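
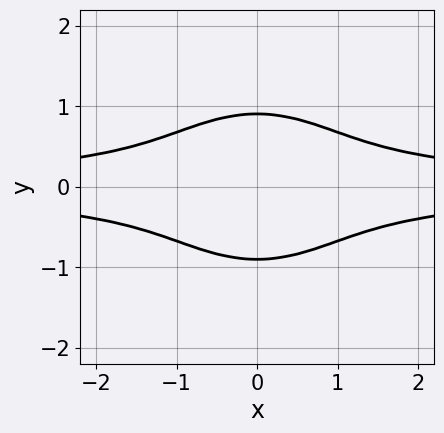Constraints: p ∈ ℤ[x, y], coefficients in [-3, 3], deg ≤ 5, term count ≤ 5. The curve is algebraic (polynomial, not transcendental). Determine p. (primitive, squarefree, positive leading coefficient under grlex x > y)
The degree is 4 — a generic line meets the curve in up to 4 points.
Symmetries: the y ↦ −y reflection is a symmetry, so y appears only in even powers; it's symmetric under x → −x, forcing even powers of x.
From the axis intercepts and sections: no x-intercept at any integer in the box.
Fitting integer coefficients to these (and the overall shape) gives p.

3*x^2*y^2 + 3*y^4 - 2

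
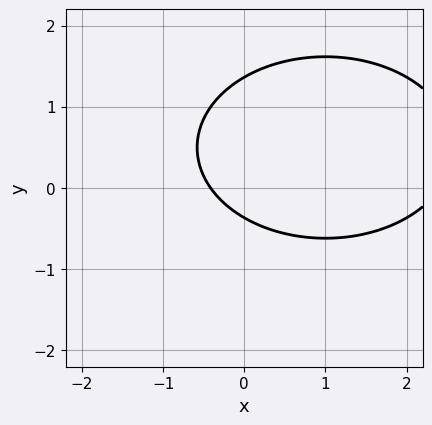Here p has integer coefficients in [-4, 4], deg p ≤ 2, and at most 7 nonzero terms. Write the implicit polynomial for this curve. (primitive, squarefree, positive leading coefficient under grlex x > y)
x^2 + 2*y^2 - 2*x - 2*y - 1

(a) Degree: a generic line meets the curve in up to 2 points, so deg p = 2.
(b) Putting this together gives p.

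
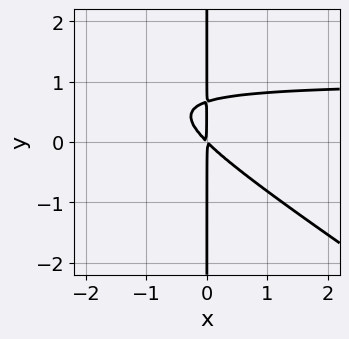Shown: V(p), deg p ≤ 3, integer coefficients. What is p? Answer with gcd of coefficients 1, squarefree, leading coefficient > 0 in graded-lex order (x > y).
2*x^2*y + 3*x*y^2 - 2*x^2 - 2*x*y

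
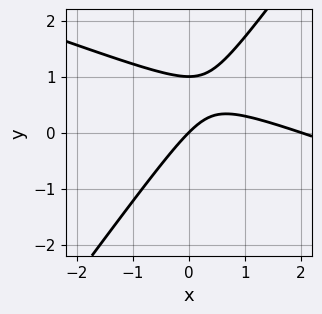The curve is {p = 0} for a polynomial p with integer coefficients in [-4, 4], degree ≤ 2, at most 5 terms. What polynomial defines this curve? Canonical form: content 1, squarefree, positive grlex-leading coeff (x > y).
First, deg p = 2.
Next, from the visible intercepts: among the integer gridlines, it crosses the x-axis at x ∈ {0, 2}; the y-axis gridline crossings are at y ∈ {0, 1}.
Finally, these observations pin down the coefficients.

x^2 + 2*x*y - 2*y^2 - 2*x + 2*y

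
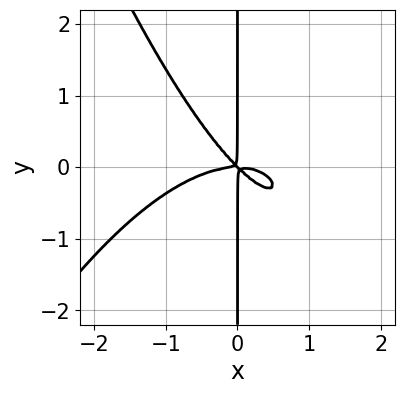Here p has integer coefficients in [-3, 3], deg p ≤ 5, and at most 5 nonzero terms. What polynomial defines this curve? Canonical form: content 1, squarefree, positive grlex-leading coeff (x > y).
(a) deg p = 4. A generic line meets the curve in up to 4 points.
(b) Observable constraints: the visible y-axis segment lies entirely on the curve.
(c) These observations pin down the coefficients.

x^4 + 2*x^2*y + 2*x*y^2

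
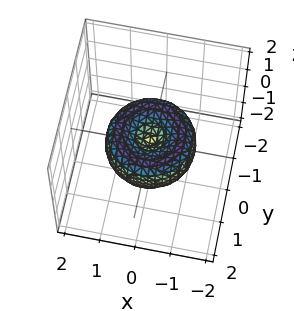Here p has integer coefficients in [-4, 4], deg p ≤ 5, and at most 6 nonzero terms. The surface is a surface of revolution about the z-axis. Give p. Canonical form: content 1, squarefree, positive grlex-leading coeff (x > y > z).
2*x^4 + 4*x^2*y^2 + 2*y^4 - 3*x^2 - 3*y^2 + 3*z^2

1. deg p = 4. No degree-3 surface has this shape.
2. By symmetry, the surface is invariant under rotation about z: p = q(x² + y², z).
3. Observable constraints: a circular section at z = 0 has radius between 1 and 2; one y-axis crossing is at y = 0; one z-axis crossing is at z = 0.
4. Solving for integer coefficients yields p as stated.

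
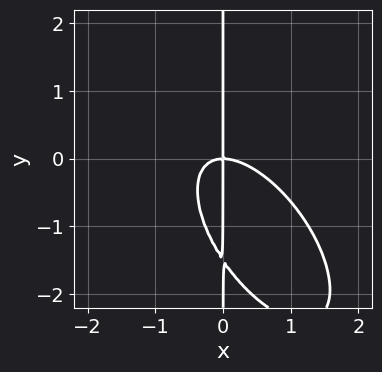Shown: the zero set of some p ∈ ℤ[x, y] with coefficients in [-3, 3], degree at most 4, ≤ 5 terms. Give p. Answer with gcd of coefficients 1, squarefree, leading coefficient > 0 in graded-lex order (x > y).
First, the degree is 3 — a generic line meets the curve in up to 3 points.
Then, from the visible intercepts: every point of the y-axis in the box is on the curve; one x-axis crossing is at x = 0.
Finally, fitting integer coefficients to these (and the overall shape) gives p.

3*x^3 + 3*x^2*y + 2*x*y^2 + 3*x*y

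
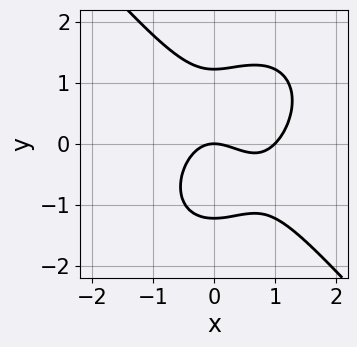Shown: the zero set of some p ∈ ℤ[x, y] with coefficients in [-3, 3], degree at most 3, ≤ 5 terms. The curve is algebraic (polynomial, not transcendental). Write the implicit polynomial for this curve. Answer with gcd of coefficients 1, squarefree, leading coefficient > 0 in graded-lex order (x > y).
3*x^3 + 2*y^3 - 3*x^2 - 3*y

1. Degree: a generic line meets the curve in up to 3 points, so deg p = 3.
2. Checking where it meets the axes: among the integer gridlines, it crosses the x-axis at x ∈ {0, 1}; it meets the y-axis at y = 0 (among the integer gridlines).
3. Matching integer coefficients to the picture gives p.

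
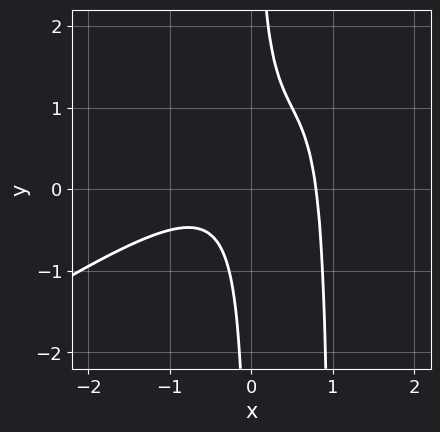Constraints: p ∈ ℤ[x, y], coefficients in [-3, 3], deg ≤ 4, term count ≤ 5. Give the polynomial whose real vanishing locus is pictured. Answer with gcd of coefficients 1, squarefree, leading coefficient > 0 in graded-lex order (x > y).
2*x^3 - 3*x^2*y + 3*x*y - 1

First, the degree is 3 — a generic line meets the curve in up to 3 points.
Next, from the axis intercepts and sections: it misses every integer gridline on the y-axis.
Finally, fitting integer coefficients to these (and the overall shape) gives p.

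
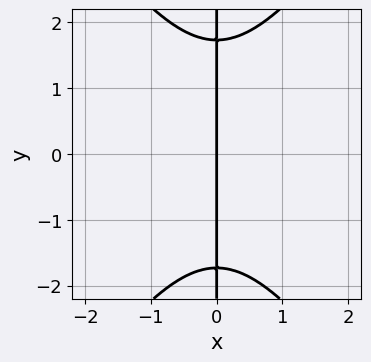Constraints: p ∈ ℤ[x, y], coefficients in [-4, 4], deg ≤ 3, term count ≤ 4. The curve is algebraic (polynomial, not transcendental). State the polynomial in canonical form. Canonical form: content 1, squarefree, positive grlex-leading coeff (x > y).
deg p = 3. The shape is more complex than any degree-2 curve.
Symmetries: mirror symmetry y ↦ −y ⇒ only even powers of y.
From the axis intercepts and sections: it crosses the x-axis at the gridline x = 0; the visible y-axis segment lies entirely on the curve.
Solving for integer coefficients yields p as stated.

2*x^3 - x*y^2 + 3*x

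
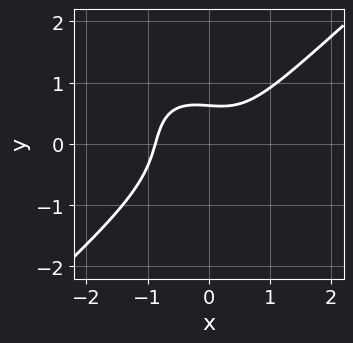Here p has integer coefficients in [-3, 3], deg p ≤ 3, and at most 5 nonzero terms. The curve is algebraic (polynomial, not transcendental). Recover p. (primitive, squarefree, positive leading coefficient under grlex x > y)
First, the degree is 3 — the shape is more complex than any degree-2 curve.
Finally, putting this together gives p.

3*x^3 - x*y^2 - 3*y^3 - 2*y + 2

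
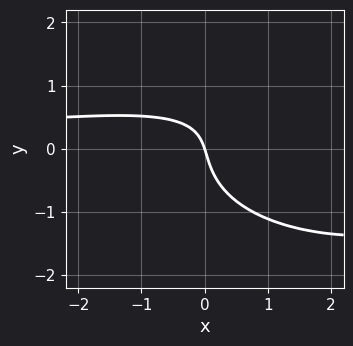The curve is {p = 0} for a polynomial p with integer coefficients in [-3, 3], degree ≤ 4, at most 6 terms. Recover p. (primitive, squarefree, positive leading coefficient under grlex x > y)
x^2*y + 3*y^3 - 3*x*y + 3*x + y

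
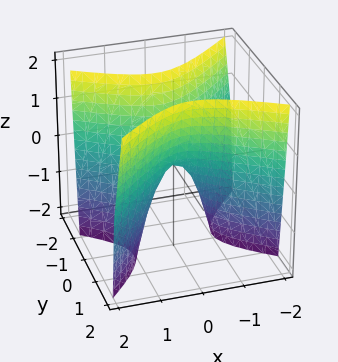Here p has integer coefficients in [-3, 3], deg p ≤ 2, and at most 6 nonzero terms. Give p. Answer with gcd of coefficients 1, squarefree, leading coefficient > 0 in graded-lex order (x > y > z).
2*x^2 + x*y - 3*y^2 + z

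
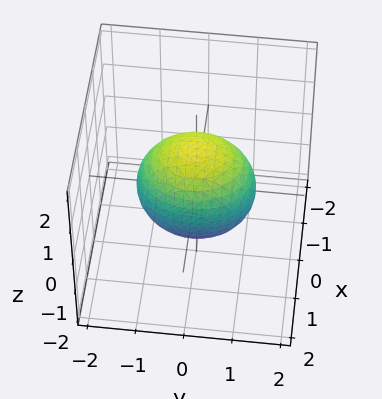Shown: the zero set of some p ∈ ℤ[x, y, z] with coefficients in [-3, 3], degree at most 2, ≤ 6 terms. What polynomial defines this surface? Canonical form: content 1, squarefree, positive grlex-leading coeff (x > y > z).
3*x^2 + 2*y^2 + 2*z^2 - 3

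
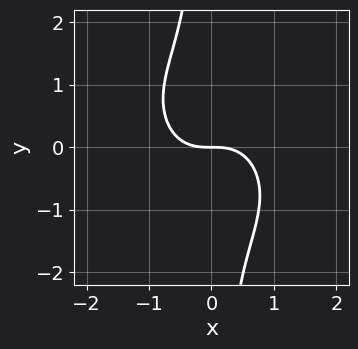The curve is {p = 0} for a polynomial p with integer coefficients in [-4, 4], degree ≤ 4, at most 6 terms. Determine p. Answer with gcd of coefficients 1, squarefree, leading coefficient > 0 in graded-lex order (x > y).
deg p = 3.
Reading off the gridlines: one y-axis crossing is at y = 0; one x-axis crossing is at x = 0.
Together with the visible shape, these determine p as stated.

3*x^3 + x^2*y + 3*x*y^2 + 3*y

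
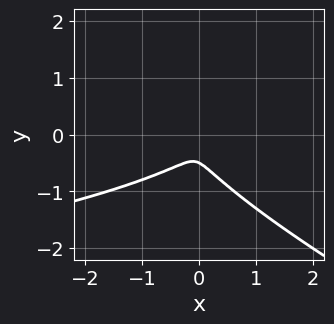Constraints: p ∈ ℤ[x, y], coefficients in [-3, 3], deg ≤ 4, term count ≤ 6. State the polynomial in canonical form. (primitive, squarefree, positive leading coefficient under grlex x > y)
1. The degree is 3 — no degree-2 curve has this shape.
2. The integer polynomial consistent with all of this is the stated p.

x*y^2 + 2*y^3 + x^2 + y^2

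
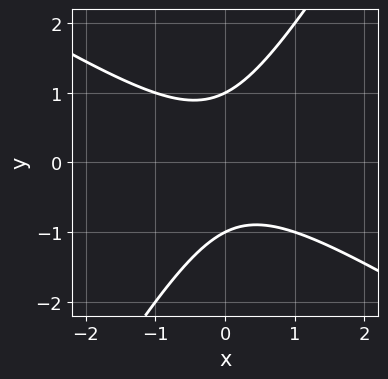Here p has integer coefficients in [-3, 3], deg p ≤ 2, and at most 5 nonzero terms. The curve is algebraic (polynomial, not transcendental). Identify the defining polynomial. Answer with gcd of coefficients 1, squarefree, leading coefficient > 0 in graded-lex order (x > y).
First, degree: no degree-1 curve has this shape, so deg p = 2.
Next, observable constraints: among the integer gridlines, it crosses the y-axis at y ∈ {-1, 1}; no x-intercept at any integer in the box.
Finally, solving for integer coefficients yields p as stated.

x^2 + x*y - y^2 + 1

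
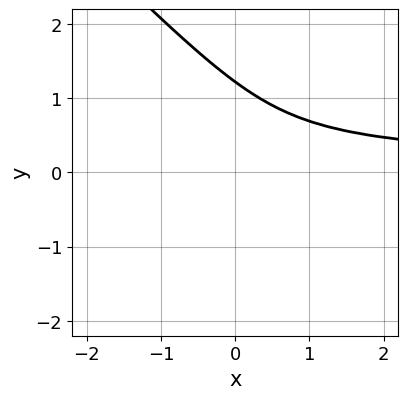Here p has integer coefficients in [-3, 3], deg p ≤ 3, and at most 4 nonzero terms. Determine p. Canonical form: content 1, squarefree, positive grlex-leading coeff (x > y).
Degree: the shape is more complex than any degree-2 curve, so deg p = 3.
Checking where it meets the axes: it misses every integer gridline on the x-axis.
Together with the visible shape, these determine p as stated.

3*x*y^2 + 3*y^3 - 3*y^2 - 1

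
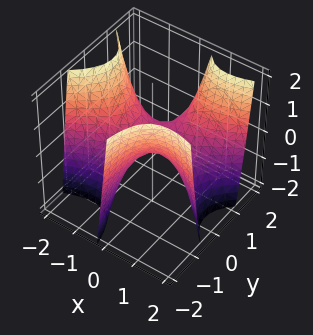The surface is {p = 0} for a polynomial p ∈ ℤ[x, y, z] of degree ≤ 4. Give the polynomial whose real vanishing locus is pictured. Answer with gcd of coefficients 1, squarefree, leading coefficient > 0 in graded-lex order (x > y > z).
1. Degree: a generic line meets the surface in up to 3 points, so deg p = 3.
2. Observable constraints: every point of the y-axis in the box is on the surface; it crosses the z-axis at the gridline z = 0; it meets the x-axis at x = 0 (among the integer gridlines).
3. Fitting integer coefficients to these (and the overall shape) gives p.

x^3 - 3*x*y^2 + 2*x*y + 2*z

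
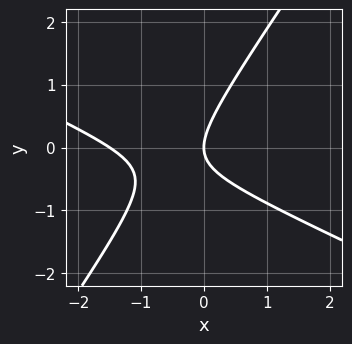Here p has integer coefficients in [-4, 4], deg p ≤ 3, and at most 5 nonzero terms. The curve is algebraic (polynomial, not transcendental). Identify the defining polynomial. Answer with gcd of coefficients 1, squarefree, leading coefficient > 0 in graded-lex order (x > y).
First, deg p = 2.
Then, from the axis intercepts and sections: one x-axis crossing is at x = 0; one y-axis crossing is at y = 0.
Finally, matching integer coefficients to the picture gives p.

2*x^2 + 3*x*y - 3*y^2 + 3*x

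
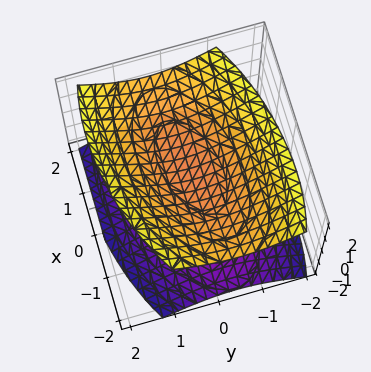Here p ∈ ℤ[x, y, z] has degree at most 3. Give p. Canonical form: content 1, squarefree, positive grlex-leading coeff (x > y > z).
The picture has 2 separate pieces. They look like related sheets of one shape, so recover p as a whole.
Degree: no degree-1 surface has this shape, so deg p = 2.
Checking where it meets the axes: no y-intercept at any integer in the box; the surface avoids every integer x-axis point in the box.
Together with the visible shape, these determine p as stated.

x^2 - x*y + 3*y^2 - 3*z^2 + 2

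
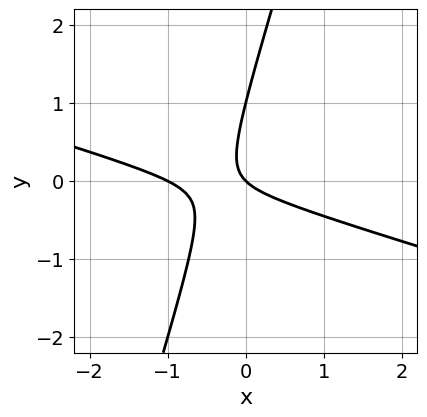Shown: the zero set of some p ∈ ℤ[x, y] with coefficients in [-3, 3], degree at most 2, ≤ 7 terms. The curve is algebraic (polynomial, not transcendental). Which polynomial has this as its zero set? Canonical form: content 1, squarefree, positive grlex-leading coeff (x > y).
x^2 + 3*x*y - y^2 + x + y

1. The degree is 2 — a generic line meets the curve in up to 2 points.
2. Checking where it meets the axes: among the integer gridlines, it crosses the x-axis at x ∈ {-1, 0}; among the integer gridlines, it crosses the y-axis at y ∈ {0, 1}.
3. Together with the visible shape, these determine p as stated.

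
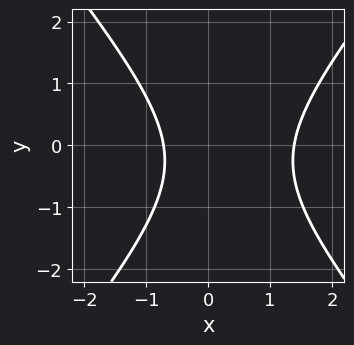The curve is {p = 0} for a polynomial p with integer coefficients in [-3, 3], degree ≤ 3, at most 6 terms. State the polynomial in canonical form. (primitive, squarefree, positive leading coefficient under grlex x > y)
3*x^2 - 2*y^2 - 2*x - y - 3

deg p = 2.
Reading off the gridlines: the curve avoids every integer y-axis point in the box.
Fitting integer coefficients to these (and the overall shape) gives p.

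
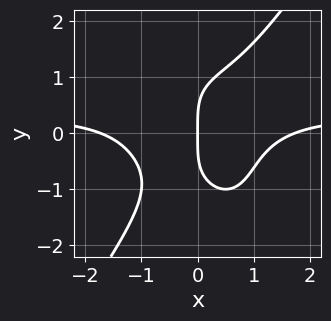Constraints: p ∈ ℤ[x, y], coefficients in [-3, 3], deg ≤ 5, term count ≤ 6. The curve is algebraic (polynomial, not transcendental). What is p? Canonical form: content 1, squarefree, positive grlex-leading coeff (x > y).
(a) deg p = 4.
(b) Observable constraints: it crosses the y-axis at the gridline y = 0; it meets the x-axis at x = 0 (among the integer gridlines).
(c) Fitting integer coefficients to these (and the overall shape) gives p.

3*x^3*y - y^4 - x^3 + 3*x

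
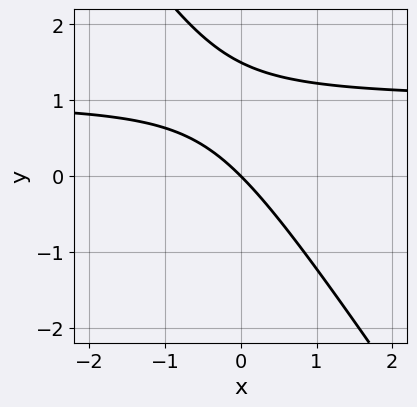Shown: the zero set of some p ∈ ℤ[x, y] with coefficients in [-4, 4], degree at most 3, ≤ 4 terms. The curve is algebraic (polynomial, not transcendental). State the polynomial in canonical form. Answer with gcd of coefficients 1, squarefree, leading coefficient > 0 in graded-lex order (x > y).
3*x*y + 2*y^2 - 3*x - 3*y

1. The degree is 2 — the shape is more complex than any degree-1 curve.
2. From the visible intercepts: one y-axis crossing is at y = 0; one x-axis crossing is at x = 0.
3. The integer polynomial consistent with all of this is the stated p.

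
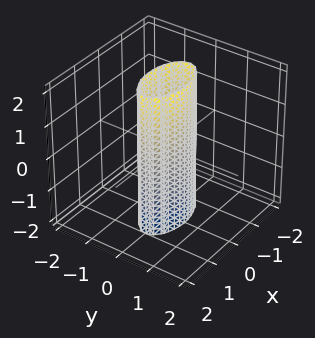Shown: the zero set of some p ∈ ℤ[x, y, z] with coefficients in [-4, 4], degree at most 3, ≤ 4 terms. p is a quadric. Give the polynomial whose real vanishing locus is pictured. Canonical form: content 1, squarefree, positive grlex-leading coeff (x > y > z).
1. deg p = 2.
2. Symmetries: the y ↦ −y reflection is a symmetry, so y appears only in even powers; the x ↦ −x reflection is a symmetry, so x appears only in even powers; it's symmetric under z → −z, forcing even powers of z.
3. From the visible intercepts: it misses every integer gridline on the z-axis; among the integer gridlines, it crosses the x-axis at x ∈ {-1, 1}.
4. Putting this together gives p.

x^2 + 3*y^2 - 1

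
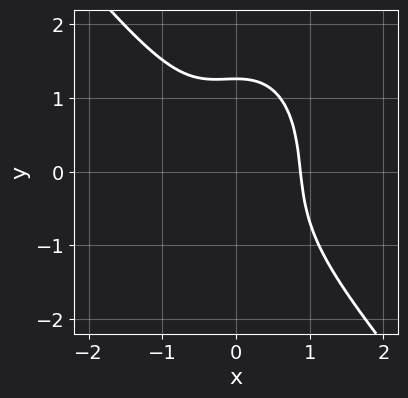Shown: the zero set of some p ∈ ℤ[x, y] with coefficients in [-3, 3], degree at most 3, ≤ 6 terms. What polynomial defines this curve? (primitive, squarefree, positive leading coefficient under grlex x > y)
3*x^3 + x^2*y + y^3 - 2

The degree is 3 — the shape is more complex than any degree-2 curve.
Solving for integer coefficients yields p as stated.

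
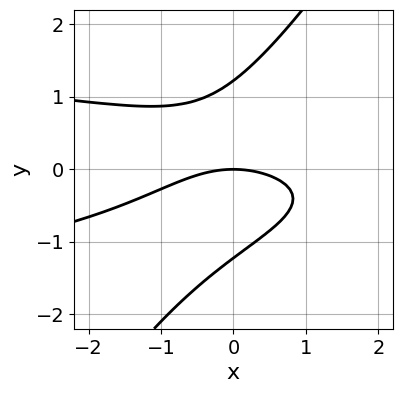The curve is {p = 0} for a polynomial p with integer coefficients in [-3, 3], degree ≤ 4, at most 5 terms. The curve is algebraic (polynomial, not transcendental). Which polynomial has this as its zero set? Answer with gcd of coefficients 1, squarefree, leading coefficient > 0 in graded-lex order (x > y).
deg p = 3. The shape is more complex than any degree-2 curve.
From the visible intercepts: it meets the y-axis at y = 0 (among the integer gridlines); one x-axis crossing is at x = 0.
Fitting integer coefficients to these (and the overall shape) gives p.

3*x*y^2 - 2*y^3 + x^2 + 3*y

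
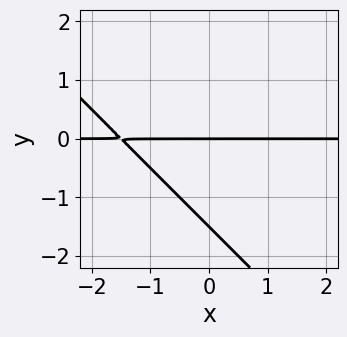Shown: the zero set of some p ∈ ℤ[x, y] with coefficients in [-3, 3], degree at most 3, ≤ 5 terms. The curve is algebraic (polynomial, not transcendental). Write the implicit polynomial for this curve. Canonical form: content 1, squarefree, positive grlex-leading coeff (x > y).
The degree is 2 — no degree-1 curve has this shape.
From the axis intercepts and sections: every point of the x-axis in the box is on the curve; it meets the y-axis at y = 0 (among the integer gridlines).
The integer polynomial consistent with all of this is the stated p.

2*x*y + 2*y^2 + 3*y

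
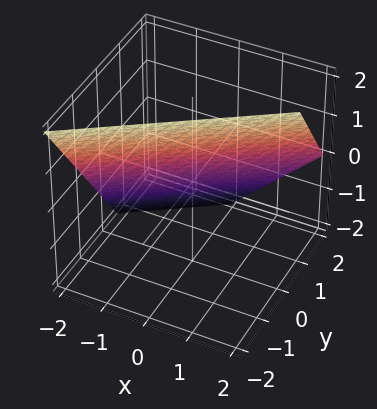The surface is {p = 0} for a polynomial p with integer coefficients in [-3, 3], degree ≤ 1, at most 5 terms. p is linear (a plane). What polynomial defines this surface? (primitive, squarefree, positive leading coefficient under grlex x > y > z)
Degree: every cross-section is a straight line — this is a plane, so deg p = 1.
Observable constraints: one z-axis crossing is at z = 1; it meets the x-axis at x = -1 (among the integer gridlines).
Solving for integer coefficients yields p as stated.

2*x - 3*y - 2*z + 2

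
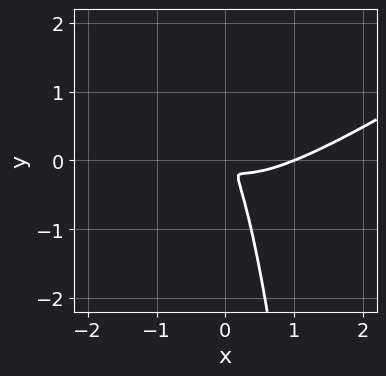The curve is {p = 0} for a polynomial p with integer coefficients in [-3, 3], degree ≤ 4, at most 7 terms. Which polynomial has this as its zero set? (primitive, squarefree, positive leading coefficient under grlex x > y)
2*x^3 - 3*x^2*y - 2*x^2 - 2*x*y - y^2

(a) Degree: the shape is more complex than any degree-2 curve, so deg p = 3.
(b) Against the integer gridlines: one x-axis crossing is at x = 1.
(c) Assembling these constraints gives the stated polynomial.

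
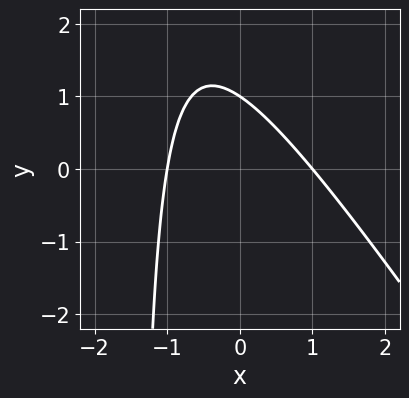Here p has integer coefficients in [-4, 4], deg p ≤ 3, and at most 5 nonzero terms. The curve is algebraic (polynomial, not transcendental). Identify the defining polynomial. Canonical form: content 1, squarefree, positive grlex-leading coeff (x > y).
3*x^2 + 2*x*y + 3*y - 3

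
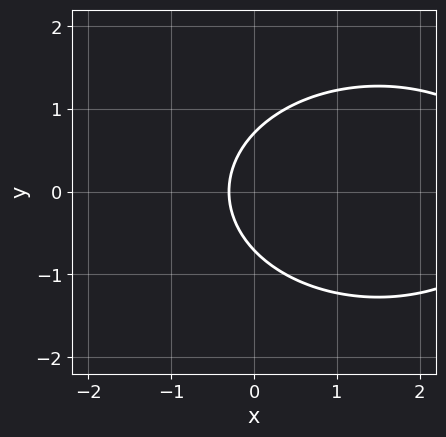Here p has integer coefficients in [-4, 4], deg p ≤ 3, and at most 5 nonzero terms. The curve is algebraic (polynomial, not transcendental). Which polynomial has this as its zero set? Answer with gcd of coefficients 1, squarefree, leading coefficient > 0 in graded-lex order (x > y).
x^2 + 2*y^2 - 3*x - 1

deg p = 2. A generic line meets the curve in up to 2 points.
Symmetries: the y ↦ −y reflection is a symmetry, so y appears only in even powers.
Solving for integer coefficients yields p as stated.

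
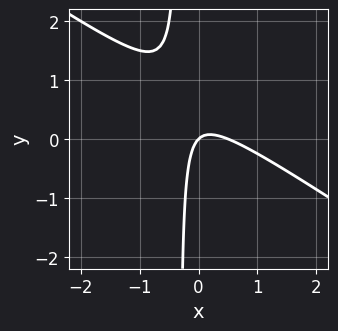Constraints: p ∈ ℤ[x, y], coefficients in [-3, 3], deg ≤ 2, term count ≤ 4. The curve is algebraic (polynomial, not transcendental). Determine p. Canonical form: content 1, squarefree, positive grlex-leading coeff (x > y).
2*x^2 + 3*x*y - x + y

Degree: the shape is more complex than any degree-1 curve, so deg p = 2.
From the visible intercepts: it crosses the x-axis at the gridline x = 0; it crosses the y-axis at the gridline y = 0.
Assembling these constraints gives the stated polynomial.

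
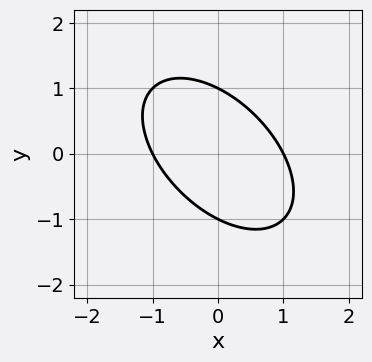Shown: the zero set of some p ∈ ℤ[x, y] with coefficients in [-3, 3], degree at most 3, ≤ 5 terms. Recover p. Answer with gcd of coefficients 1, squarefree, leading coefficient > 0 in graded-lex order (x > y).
x^2 + x*y + y^2 - 1

(a) deg p = 2. A generic line meets the curve in up to 2 points.
(b) From the visible intercepts: the x-axis gridline crossings are at x ∈ {-1, 1}; the y-axis gridline crossings are at y ∈ {-1, 1}.
(c) Matching integer coefficients to the picture gives p.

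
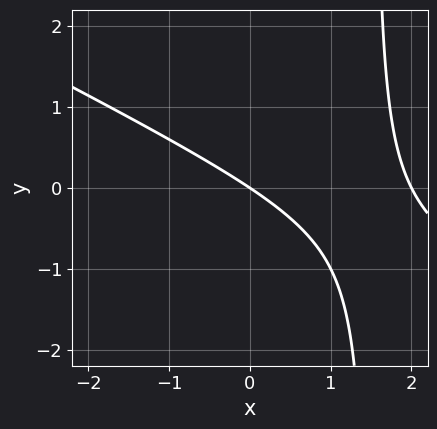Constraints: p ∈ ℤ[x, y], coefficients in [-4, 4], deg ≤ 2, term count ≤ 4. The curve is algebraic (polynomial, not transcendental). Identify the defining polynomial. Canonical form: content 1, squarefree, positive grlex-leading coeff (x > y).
(a) Degree: a generic line meets the curve in up to 2 points, so deg p = 2.
(b) From the axis intercepts and sections: the x-axis gridline crossings are at x ∈ {0, 2}; it meets the y-axis at y = 0 (among the integer gridlines).
(c) Matching integer coefficients to the picture gives p.

x^2 + 2*x*y - 2*x - 3*y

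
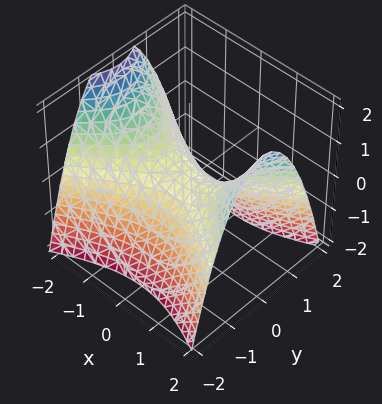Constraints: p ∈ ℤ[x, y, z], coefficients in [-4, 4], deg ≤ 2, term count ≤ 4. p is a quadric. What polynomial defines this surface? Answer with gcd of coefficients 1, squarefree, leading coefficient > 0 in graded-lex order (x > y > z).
(a) deg p = 2. A hyperbolic paraboloid; a quadric.
(b) Symmetries: it's symmetric under x → −x, forcing even powers of x; mirror symmetry y ↦ −y ⇒ only even powers of y.
(c) Checking where it meets the axes: it crosses the z-axis at the gridline z = 0; one y-axis crossing is at y = 0; it meets the x-axis at x = 0 (among the integer gridlines).
(d) Together with the visible shape, these determine p as stated.

x^2 - 2*y^2 - 2*z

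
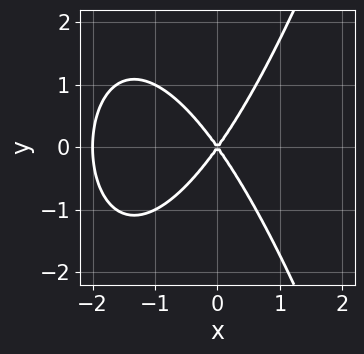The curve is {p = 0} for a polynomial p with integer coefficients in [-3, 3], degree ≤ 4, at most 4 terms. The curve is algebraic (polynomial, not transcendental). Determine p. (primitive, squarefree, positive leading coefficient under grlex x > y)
x^3 + 2*x^2 - y^2

(a) deg p = 3.
(b) Symmetries: mirror symmetry y ↦ −y ⇒ only even powers of y.
(c) From the axis intercepts and sections: the x-axis gridline crossings are at x ∈ {-2, 0}; it crosses the y-axis at the gridline y = 0.
(d) These observations pin down the coefficients.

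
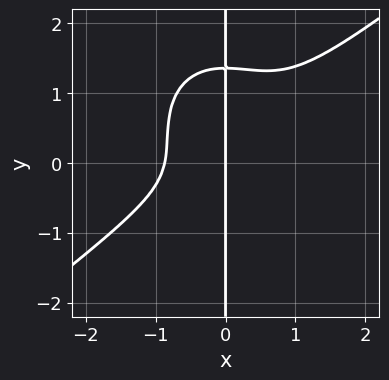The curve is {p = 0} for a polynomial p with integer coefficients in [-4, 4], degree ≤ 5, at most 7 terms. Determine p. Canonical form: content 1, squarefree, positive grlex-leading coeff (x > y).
The degree is 4 — the shape is more complex than any degree-3 curve.
Observable constraints: it meets the x-axis at x = 0 (among the integer gridlines); every point of the y-axis in the box is on the curve.
Fitting integer coefficients to these (and the overall shape) gives p.

3*x^4 - 2*x^3*y - 3*x*y^3 + 3*x*y^2 + 2*x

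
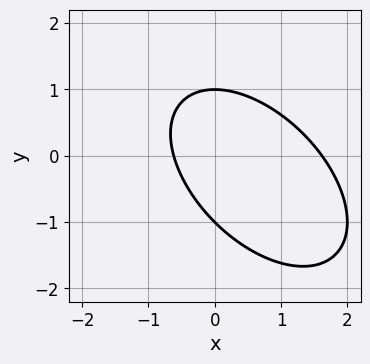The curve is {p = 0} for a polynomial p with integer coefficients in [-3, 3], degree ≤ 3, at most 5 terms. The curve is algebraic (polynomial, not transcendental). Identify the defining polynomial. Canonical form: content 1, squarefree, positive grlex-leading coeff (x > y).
Degree: a generic line meets the curve in up to 2 points, so deg p = 2.
From the axis intercepts and sections: the y-axis gridline crossings are at y ∈ {-1, 1}.
The integer polynomial consistent with all of this is the stated p.

x^2 + x*y + y^2 - x - 1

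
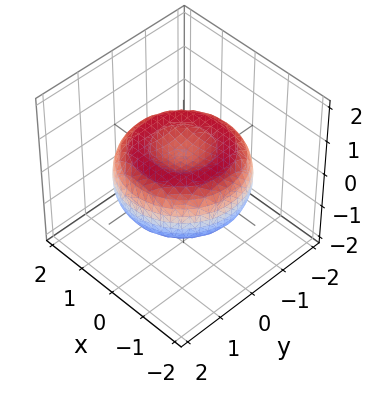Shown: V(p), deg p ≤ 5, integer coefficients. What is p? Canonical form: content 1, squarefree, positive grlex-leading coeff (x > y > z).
x^4 + 2*x^2*y^2 + y^4 - 2*x^2 - 2*y^2 + 3*z^2 - 1

First, deg p = 4. No degree-3 surface has this shape.
Then, symmetries: rotational symmetry about the z-axis ⇒ p depends on x, y only through x² + y².
Then, from the axis intercepts and sections: a circular section at z = 0 has radius between 1 and 2.
Finally, assembling these constraints gives the stated polynomial.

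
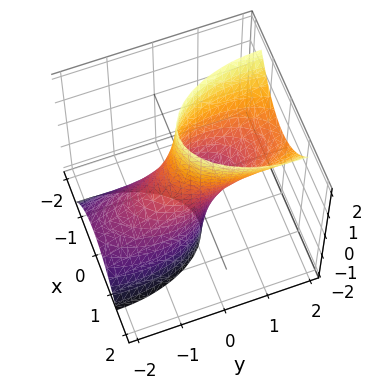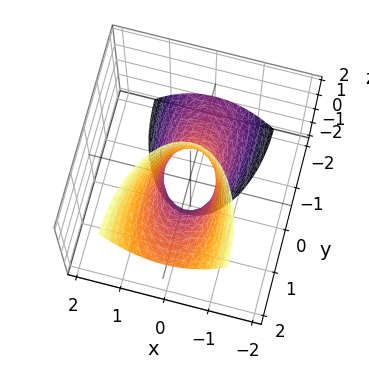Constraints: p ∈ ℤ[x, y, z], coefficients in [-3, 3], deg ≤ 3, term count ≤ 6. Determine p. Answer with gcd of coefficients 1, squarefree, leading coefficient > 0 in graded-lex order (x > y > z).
3*x^2 + y^2 - 2*y*z - 1

The degree is 2 — no degree-1 surface has this shape.
Against the integer gridlines: among the integer gridlines, it crosses the y-axis at y ∈ {-1, 1}; the surface avoids every integer z-axis point in the box.
Matching integer coefficients to the picture gives p.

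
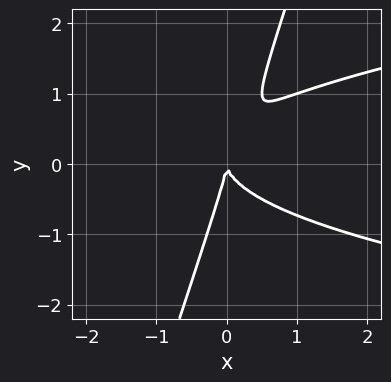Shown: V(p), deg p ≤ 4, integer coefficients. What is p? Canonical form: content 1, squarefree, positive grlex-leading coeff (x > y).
3*x*y^2 - y^3 - 2*x^2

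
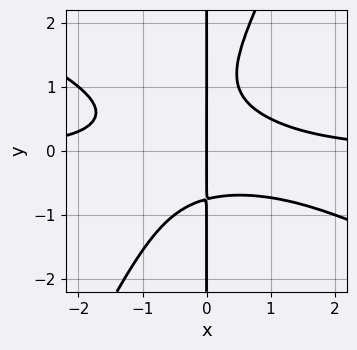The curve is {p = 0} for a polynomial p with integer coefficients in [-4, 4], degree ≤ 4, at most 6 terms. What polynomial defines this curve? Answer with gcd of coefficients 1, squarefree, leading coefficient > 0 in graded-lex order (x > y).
1. Degree: the shape is more complex than any degree-3 curve, so deg p = 4.
2. From the axis intercepts and sections: the visible y-axis segment lies entirely on the curve; it meets the x-axis at x = 0 (among the integer gridlines).
3. These observations pin down the coefficients.

2*x^3*y + 3*x^2*y^2 - 2*x*y^3 + 2*x*y^2 - 2*x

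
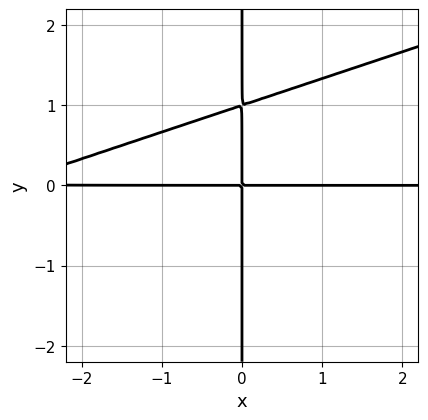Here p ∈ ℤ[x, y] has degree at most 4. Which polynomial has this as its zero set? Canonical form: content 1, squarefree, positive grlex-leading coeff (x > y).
(a) deg p = 3. The shape is more complex than any degree-2 curve.
(b) Observable constraints: every point of the x-axis in the box is on the curve; the visible y-axis segment lies entirely on the curve.
(c) Fitting integer coefficients to these (and the overall shape) gives p.

x^2*y - 3*x*y^2 + 3*x*y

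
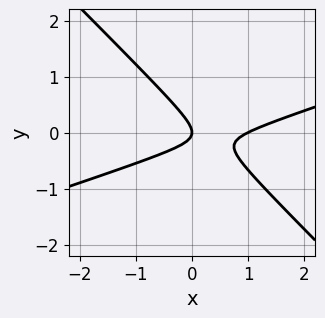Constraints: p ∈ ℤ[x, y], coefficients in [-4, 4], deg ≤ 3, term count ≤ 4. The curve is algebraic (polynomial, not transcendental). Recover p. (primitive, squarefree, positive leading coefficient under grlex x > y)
(a) Degree: the shape is more complex than any degree-1 curve, so deg p = 2.
(b) From the axis intercepts and sections: the x-axis gridline crossings are at x ∈ {0, 1}; it meets the y-axis at y = 0 (among the integer gridlines).
(c) Putting this together gives p.

x^2 - 2*x*y - 3*y^2 - x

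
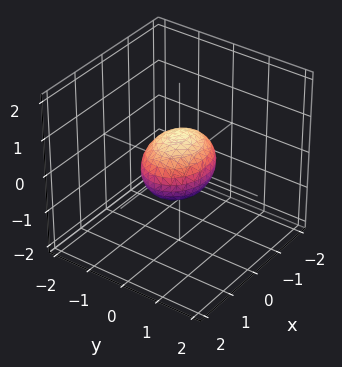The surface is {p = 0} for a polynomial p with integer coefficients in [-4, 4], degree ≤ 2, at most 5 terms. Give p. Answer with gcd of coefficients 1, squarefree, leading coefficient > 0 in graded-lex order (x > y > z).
2*x^2 + 3*y^2 + 3*z^2 - 2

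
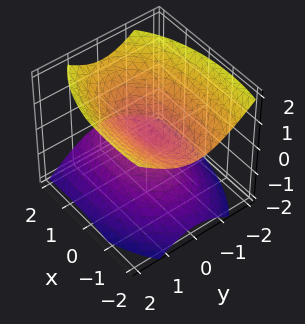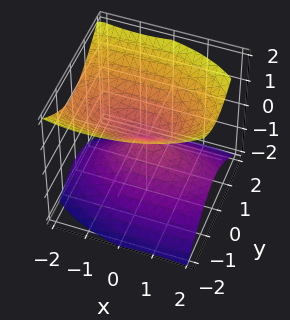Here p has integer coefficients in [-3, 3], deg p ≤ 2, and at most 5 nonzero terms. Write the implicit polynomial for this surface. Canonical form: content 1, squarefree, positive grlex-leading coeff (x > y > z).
1. I count 2 distinct pieces.
2. deg p = 2.
3. From the axis intercepts and sections: one y-axis crossing is at y = 0; it crosses the z-axis at the gridline z = 0.
4. Together with the visible shape, these determine p as stated.

x^2 + x*z + 3*y^2 - 3*z^2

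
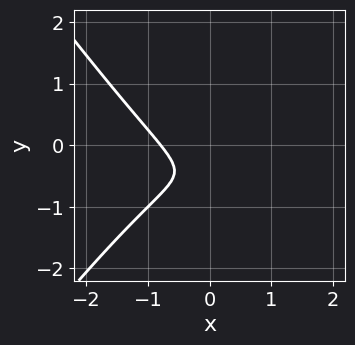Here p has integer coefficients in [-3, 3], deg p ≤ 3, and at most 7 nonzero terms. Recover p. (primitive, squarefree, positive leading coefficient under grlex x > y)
2*x^3 - x*y^2 + 3*y^2 + 3*y + 1

1. Degree: a generic line meets the curve in up to 3 points, so deg p = 3.
2. Observable constraints: no y-intercept at any integer in the box.
3. These observations pin down the coefficients.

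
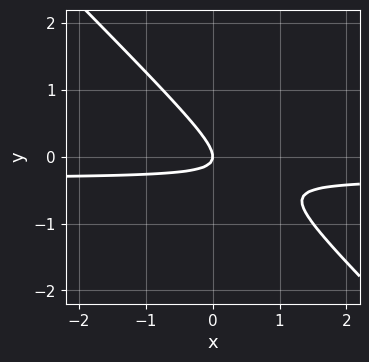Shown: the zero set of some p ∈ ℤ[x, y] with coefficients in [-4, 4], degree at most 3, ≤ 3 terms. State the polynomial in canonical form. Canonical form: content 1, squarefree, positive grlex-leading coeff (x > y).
3*x*y + 3*y^2 + x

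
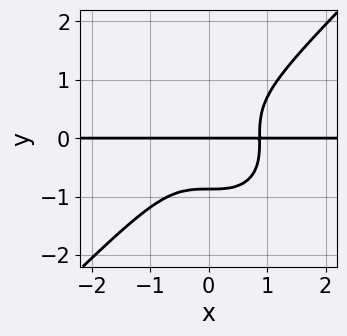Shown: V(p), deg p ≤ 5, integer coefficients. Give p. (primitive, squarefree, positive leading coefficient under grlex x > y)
Degree: a generic line meets the curve in up to 4 points, so deg p = 4.
Against the integer gridlines: every point of the x-axis in the box is on the curve; it meets the y-axis at y = 0 (among the integer gridlines).
Assembling these constraints gives the stated polynomial.

3*x^3*y - 3*y^4 - 2*y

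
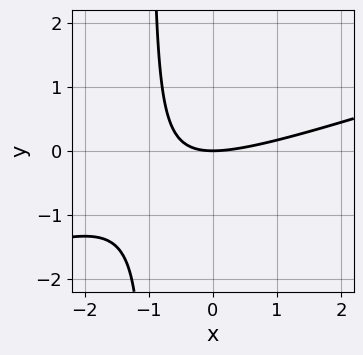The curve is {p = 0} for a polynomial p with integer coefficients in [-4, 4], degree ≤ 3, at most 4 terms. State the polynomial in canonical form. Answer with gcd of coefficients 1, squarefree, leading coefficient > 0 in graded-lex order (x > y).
(a) deg p = 2. The shape is more complex than any degree-1 curve.
(b) From the axis intercepts and sections: it meets the y-axis at y = 0 (among the integer gridlines); it meets the x-axis at x = 0 (among the integer gridlines).
(c) Solving for integer coefficients yields p as stated.

x^2 - 3*x*y - 3*y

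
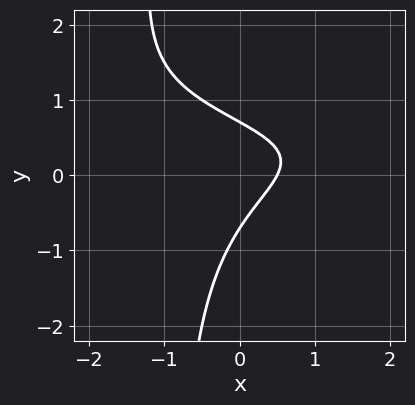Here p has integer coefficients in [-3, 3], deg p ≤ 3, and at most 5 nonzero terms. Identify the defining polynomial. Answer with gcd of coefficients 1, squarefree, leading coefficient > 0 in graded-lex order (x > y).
2*x*y^2 - 2*x*y + 2*y^2 + 2*x - 1

1. deg p = 3.
2. Matching integer coefficients to the picture gives p.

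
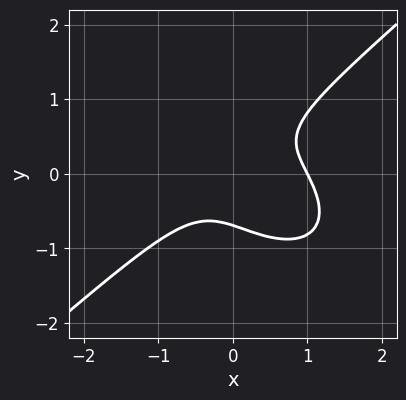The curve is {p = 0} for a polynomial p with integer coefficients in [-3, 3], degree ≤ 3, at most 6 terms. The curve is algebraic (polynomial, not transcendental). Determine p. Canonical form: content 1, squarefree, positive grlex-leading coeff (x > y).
2*x^3 - 3*y^3 - x^2 + 2*x*y - 1

(a) The degree is 3 — the shape is more complex than any degree-2 curve.
(b) From the visible intercepts: it crosses the x-axis at the gridline x = 1.
(c) Matching integer coefficients to the picture gives p.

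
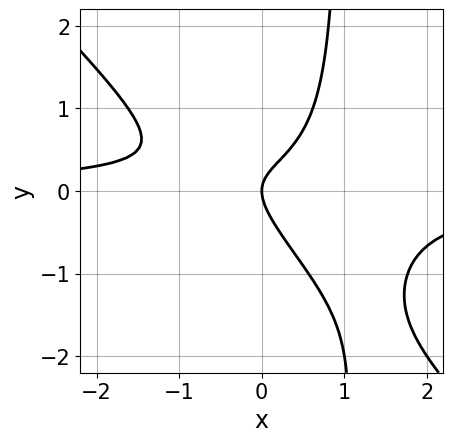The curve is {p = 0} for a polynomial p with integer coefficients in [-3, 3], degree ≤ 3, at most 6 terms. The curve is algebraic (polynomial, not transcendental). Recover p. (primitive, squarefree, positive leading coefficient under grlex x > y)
3*x^2*y + 3*x*y^2 - 2*x*y - 3*y^2 + 2*x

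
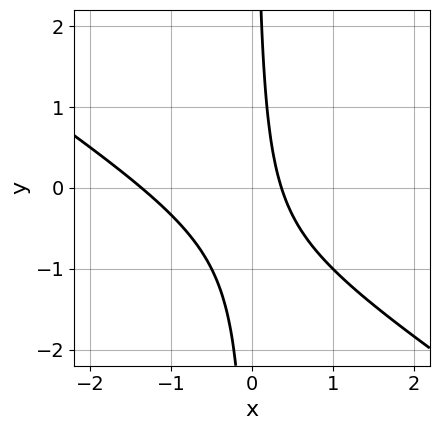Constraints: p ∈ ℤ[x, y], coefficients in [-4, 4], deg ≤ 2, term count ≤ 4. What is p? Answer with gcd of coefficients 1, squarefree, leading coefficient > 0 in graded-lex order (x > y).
The degree is 2 — the shape is more complex than any degree-1 curve.
From the visible intercepts: the curve avoids every integer y-axis point in the box.
Putting this together gives p.

2*x^2 + 3*x*y + 2*x - 1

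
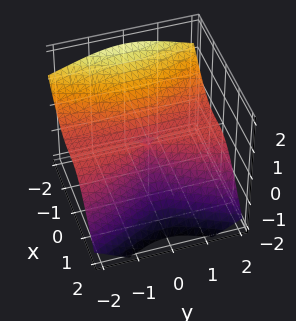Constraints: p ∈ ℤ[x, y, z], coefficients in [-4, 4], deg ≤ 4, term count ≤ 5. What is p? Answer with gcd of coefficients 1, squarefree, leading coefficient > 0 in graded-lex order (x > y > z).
First, deg p = 3. No degree-2 surface has this shape.
Then, observable constraints: every point of the y-axis in the box is on the surface; every point of the z-axis in the box is on the surface.
Finally, assembling these constraints gives the stated polynomial.

2*x^3 + 2*x^2*z + y^2*z + x^2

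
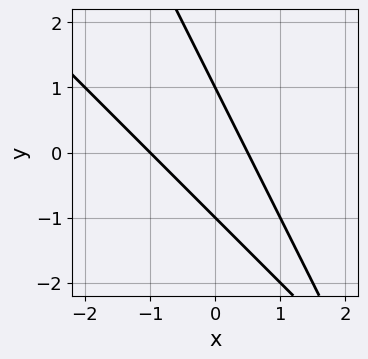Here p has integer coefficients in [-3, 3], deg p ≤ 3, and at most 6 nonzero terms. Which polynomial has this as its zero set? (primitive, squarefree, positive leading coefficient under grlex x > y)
2*x^2 + 3*x*y + y^2 + x - 1

First, deg p = 2. A generic line meets the curve in up to 2 points.
Next, from the visible intercepts: it crosses the x-axis at the gridline x = -1; the y-axis gridline crossings are at y ∈ {-1, 1}.
Finally, the integer polynomial consistent with all of this is the stated p.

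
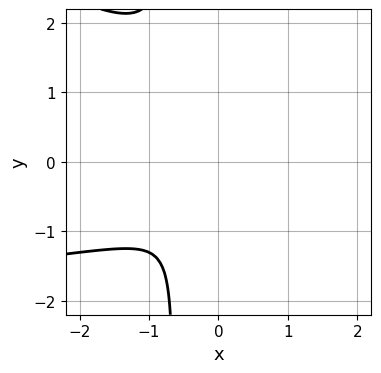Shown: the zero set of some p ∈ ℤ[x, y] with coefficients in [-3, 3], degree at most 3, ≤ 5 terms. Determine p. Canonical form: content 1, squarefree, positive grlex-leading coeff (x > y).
1. Degree: a generic line meets the curve in up to 3 points, so deg p = 3.
2. The integer polynomial consistent with all of this is the stated p.

x^2*y + 3*x*y^2 + 3*x^2 + 2*y^2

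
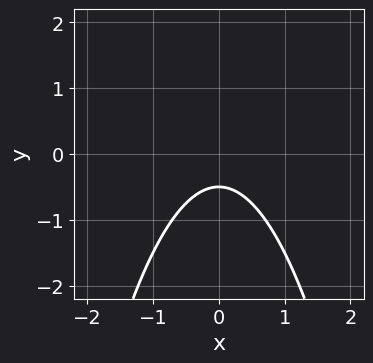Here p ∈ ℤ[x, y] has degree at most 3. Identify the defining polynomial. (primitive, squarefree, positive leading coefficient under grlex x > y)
First, degree: a generic line meets the curve in up to 2 points, so deg p = 2.
Next, symmetries: the x ↦ −x reflection is a symmetry, so x appears only in even powers.
Then, from the visible intercepts: no x-intercept at any integer in the box.
Finally, solving for integer coefficients yields p as stated.

2*x^2 + 2*y + 1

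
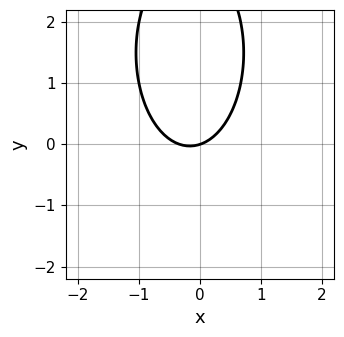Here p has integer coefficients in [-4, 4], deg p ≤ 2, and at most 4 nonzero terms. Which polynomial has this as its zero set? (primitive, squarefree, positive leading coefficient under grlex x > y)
3*x^2 + y^2 + x - 3*y

(a) The degree is 2 — the shape is more complex than any degree-1 curve.
(b) Observable constraints: it meets the y-axis at y = 0 (among the integer gridlines); it crosses the x-axis at the gridline x = 0.
(c) Solving for integer coefficients yields p as stated.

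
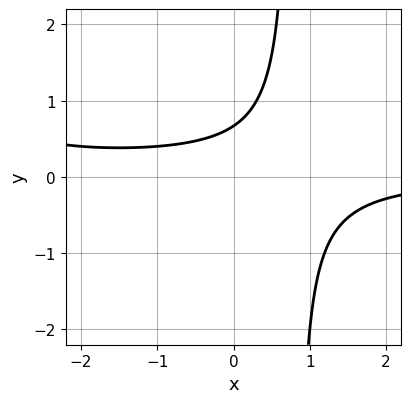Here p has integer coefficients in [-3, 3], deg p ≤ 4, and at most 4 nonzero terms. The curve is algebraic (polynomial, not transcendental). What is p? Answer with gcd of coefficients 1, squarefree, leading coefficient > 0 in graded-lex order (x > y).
x^2*y + 3*x*y - 3*y + 2

1. deg p = 3. The shape is more complex than any degree-2 curve.
2. Against the integer gridlines: the curve avoids every integer x-axis point in the box.
3. These observations pin down the coefficients.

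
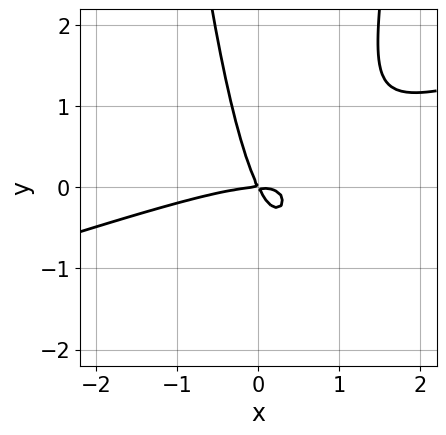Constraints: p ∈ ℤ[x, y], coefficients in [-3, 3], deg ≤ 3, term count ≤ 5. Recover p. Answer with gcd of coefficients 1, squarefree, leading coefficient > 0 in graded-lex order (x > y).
The degree is 3 — a generic line meets the curve in up to 3 points.
Reading off the gridlines: it meets the x-axis at x = 0 (among the integer gridlines); one y-axis crossing is at y = 0.
Putting this together gives p.

x^3 - 3*x^2*y + 2*x*y + y^2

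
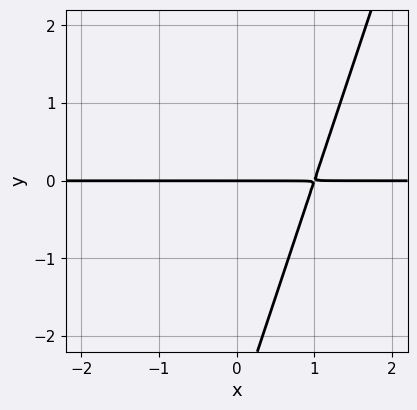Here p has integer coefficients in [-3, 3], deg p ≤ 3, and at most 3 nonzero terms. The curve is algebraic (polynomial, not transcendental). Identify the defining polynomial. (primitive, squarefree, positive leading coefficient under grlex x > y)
First, deg p = 2. A generic line meets the curve in up to 2 points.
Then, observable constraints: the visible x-axis segment lies entirely on the curve; it crosses the y-axis at the gridline y = 0.
Finally, solving for integer coefficients yields p as stated.

3*x*y - y^2 - 3*y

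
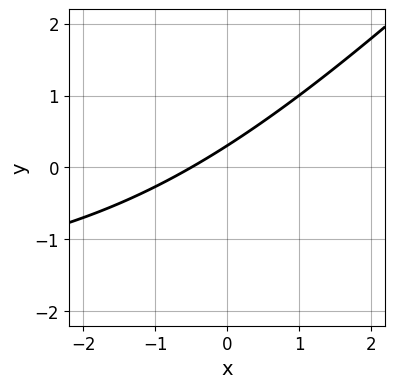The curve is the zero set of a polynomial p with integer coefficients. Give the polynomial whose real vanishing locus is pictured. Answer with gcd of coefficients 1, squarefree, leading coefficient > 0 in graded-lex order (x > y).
x*y - y^2 + 2*x - 3*y + 1

1. The degree is 2 — the shape is more complex than any degree-1 curve.
2. The integer polynomial consistent with all of this is the stated p.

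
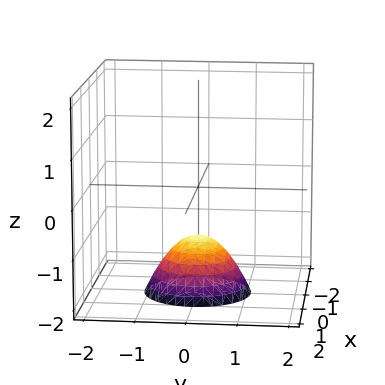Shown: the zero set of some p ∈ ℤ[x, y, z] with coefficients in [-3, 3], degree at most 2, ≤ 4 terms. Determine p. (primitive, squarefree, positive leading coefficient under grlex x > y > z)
x^2 + y^2 + z + 1

(a) Degree: a generic line meets the surface in up to 2 points, so deg p = 2.
(b) Symmetry: the z-axis is an axis of rotation, so x and y enter only as x² + y².
(c) Checking where it meets the axes: one z-axis crossing is at z = -1; it misses every integer gridline on the x-axis.
(d) Assembling these constraints gives the stated polynomial.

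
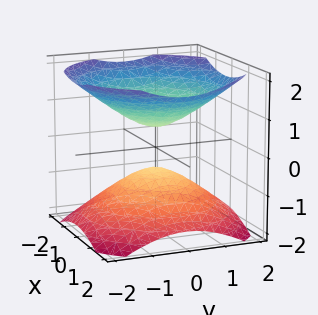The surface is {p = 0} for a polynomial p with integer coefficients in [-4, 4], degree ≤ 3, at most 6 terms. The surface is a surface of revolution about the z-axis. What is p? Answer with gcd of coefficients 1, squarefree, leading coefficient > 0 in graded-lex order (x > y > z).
2*x^2 + 2*y^2 - 3*z^2 + 1

I count 2 distinct pieces. Treating them together as one polynomial.
Degree: a generic line meets the surface in up to 2 points, so deg p = 2.
Symmetry: the z-axis is an axis of rotation, so x and y enter only as x² + y².
Checking where it meets the axes: no y-intercept at any integer in the box; it misses every integer gridline on the x-axis.
Matching integer coefficients to the picture gives p.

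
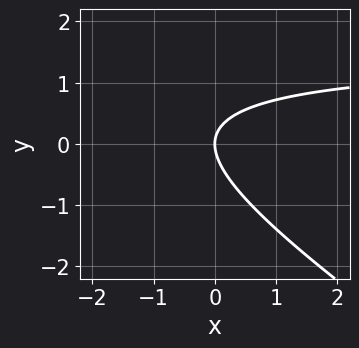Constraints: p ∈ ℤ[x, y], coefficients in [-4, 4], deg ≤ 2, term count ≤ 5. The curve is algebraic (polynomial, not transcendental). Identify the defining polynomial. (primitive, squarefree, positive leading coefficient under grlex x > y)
2*x*y + 3*y^2 - 3*x

1. Degree: no degree-1 curve has this shape, so deg p = 2.
2. From the axis intercepts and sections: it meets the y-axis at y = 0 (among the integer gridlines); it crosses the x-axis at the gridline x = 0.
3. Putting this together gives p.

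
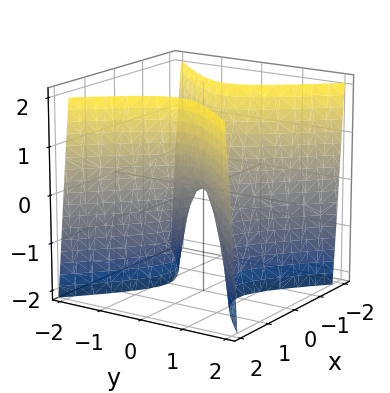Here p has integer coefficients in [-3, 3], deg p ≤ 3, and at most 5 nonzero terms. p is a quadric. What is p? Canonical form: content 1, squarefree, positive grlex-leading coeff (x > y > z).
The degree is 2 — a saddle surface; a quadric.
Symmetries: mirror symmetry x ↦ −x ⇒ only even powers of x; the y ↦ −y reflection is a symmetry, so y appears only in even powers.
Observable constraints: it meets the x-axis at x = 0 (among the integer gridlines); it crosses the z-axis at the gridline z = 0; it crosses the y-axis at the gridline y = 0.
Together with the visible shape, these determine p as stated.

3*x^2 - 3*y^2 - z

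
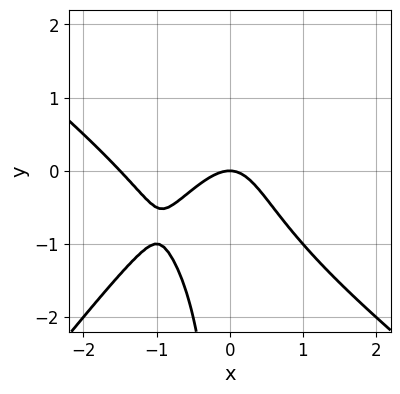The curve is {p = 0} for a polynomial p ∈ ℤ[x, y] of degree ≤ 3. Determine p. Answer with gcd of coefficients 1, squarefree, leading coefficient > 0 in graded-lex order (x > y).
(a) deg p = 3. The shape is more complex than any degree-2 curve.
(b) From the visible intercepts: it crosses the y-axis at the gridline y = 0; it meets the x-axis at x = 0 (among the integer gridlines).
(c) These observations pin down the coefficients.

2*x^3 + x^2*y - 2*x*y^2 + 3*x^2 + 2*y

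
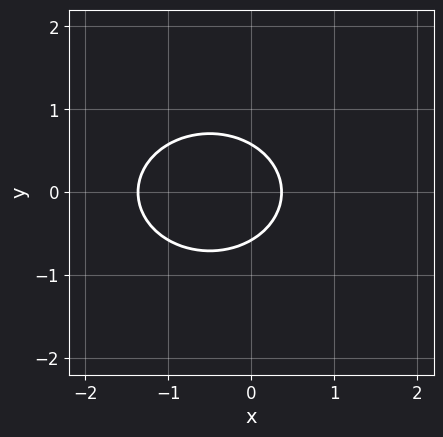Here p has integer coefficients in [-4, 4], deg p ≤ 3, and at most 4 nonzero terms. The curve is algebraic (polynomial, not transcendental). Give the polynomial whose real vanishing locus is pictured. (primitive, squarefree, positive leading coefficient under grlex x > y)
First, the degree is 2 — the shape is more complex than any degree-1 curve.
Next, symmetries: it's symmetric under y → −y, forcing even powers of y.
Finally, fitting integer coefficients to these (and the overall shape) gives p.

2*x^2 + 3*y^2 + 2*x - 1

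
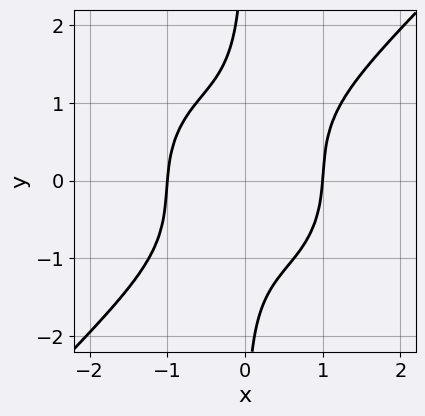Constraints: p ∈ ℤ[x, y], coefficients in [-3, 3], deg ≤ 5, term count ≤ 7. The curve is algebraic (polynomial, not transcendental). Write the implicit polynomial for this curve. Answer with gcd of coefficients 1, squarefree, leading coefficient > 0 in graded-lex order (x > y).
3*x^4 - x^3*y + x^2*y^2 - 3*x*y^3 - 3

1. The degree is 4 — a generic line meets the curve in up to 4 points.
2. From the axis intercepts and sections: the curve avoids every integer y-axis point in the box; among the integer gridlines, it crosses the x-axis at x ∈ {-1, 1}.
3. Together with the visible shape, these determine p as stated.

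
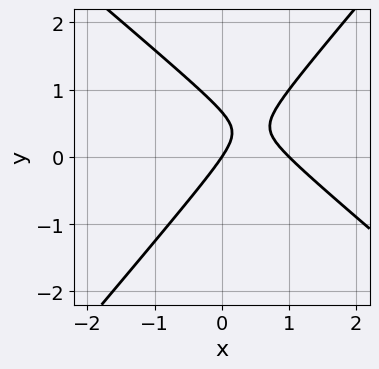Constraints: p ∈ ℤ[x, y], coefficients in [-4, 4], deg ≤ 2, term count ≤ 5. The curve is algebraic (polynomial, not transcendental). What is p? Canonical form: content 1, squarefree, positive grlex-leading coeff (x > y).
3*x^2 + x*y - 3*y^2 - 3*x + 2*y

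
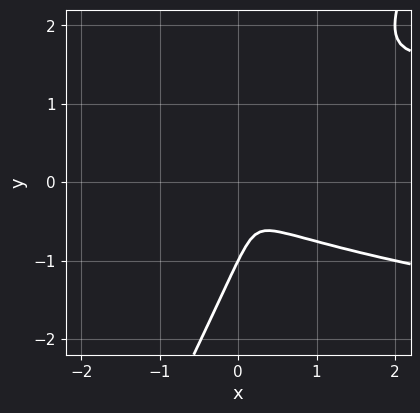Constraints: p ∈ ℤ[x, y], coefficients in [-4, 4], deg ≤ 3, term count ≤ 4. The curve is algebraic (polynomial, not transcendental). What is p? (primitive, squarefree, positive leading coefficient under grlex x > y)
2*x*y^2 - y^3 - x^2 - y^2

1. deg p = 3. The shape is more complex than any degree-2 curve.
2. Reading off the gridlines: one y-axis crossing is at y = -1.
3. Assembling these constraints gives the stated polynomial.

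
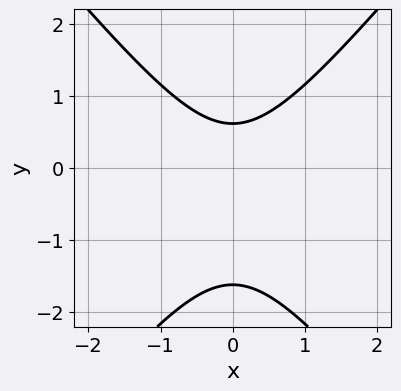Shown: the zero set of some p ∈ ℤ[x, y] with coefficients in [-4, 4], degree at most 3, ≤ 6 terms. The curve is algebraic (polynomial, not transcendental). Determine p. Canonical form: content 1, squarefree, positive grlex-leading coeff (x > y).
3*x^2 - 2*y^2 - 2*y + 2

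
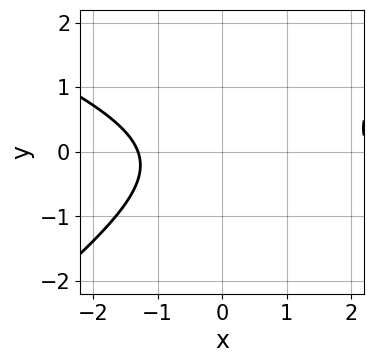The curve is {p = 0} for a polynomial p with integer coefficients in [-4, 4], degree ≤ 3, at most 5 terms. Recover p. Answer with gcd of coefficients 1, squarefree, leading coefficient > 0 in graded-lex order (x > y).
deg p = 2. The shape is more complex than any degree-1 curve.
Reading off the gridlines: it misses every integer gridline on the y-axis.
Putting this together gives p.

x^2 + x*y - 3*y^2 - x - 3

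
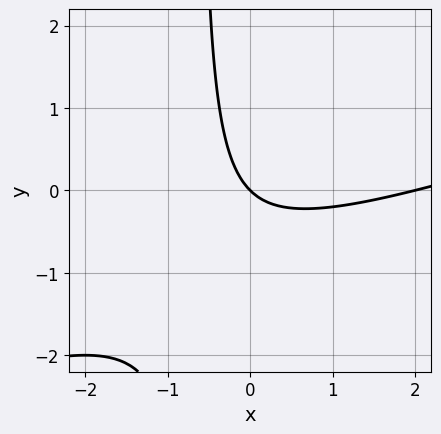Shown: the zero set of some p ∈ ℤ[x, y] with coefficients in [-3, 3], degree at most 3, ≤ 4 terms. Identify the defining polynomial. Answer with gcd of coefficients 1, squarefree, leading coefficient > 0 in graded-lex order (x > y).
x^2 - 3*x*y - 2*x - 2*y

The degree is 2 — a generic line meets the curve in up to 2 points.
Observable constraints: the x-axis gridline crossings are at x ∈ {0, 2}; it crosses the y-axis at the gridline y = 0.
Solving for integer coefficients yields p as stated.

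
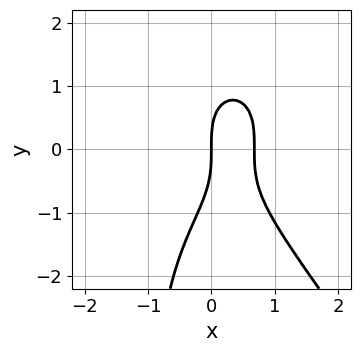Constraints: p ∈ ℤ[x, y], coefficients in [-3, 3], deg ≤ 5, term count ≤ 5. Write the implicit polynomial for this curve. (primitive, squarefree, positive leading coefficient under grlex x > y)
1. deg p = 4. A generic line meets the curve in up to 4 points.
2. From the visible intercepts: one x-axis crossing is at x = 0; it crosses the y-axis at the gridline y = 0.
3. The integer polynomial consistent with all of this is the stated p.

3*x^4 + x*y^3 + y^3 + 3*x^2 - 3*x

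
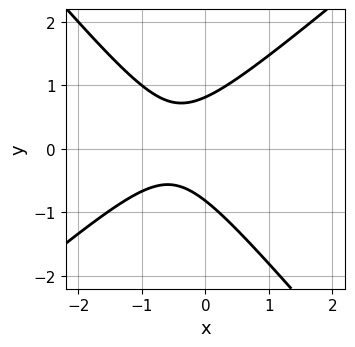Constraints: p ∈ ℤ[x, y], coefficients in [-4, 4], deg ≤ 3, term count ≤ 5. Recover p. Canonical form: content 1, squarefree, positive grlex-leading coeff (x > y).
1. The degree is 2 — the shape is more complex than any degree-1 curve.
2. Checking where it meets the axes: no x-intercept at any integer in the box.
3. Putting this together gives p.

3*x^2 - x*y - 3*y^2 + 3*x + 2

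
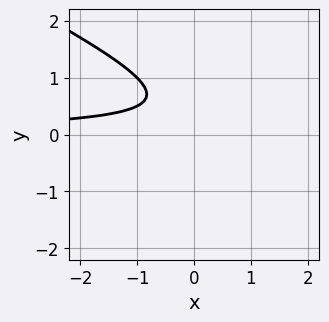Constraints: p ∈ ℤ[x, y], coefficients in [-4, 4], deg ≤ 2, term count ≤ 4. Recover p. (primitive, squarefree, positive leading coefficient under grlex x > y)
First, degree: the shape is more complex than any degree-1 curve, so deg p = 2.
Next, observable constraints: no y-intercept at any integer in the box; no x-intercept at any integer in the box.
Finally, matching integer coefficients to the picture gives p.

x*y + 2*y^2 - 2*y + 1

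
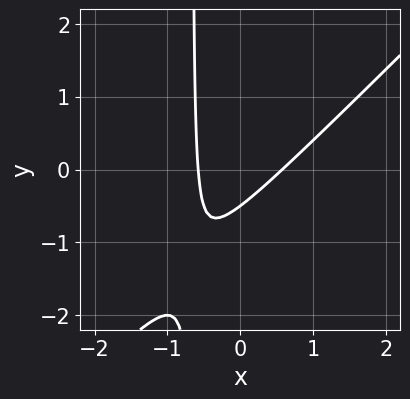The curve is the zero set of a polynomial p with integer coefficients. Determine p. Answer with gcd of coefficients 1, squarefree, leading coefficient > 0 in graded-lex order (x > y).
3*x^2 - 3*x*y - 2*y - 1

1. The degree is 2 — a generic line meets the curve in up to 2 points.
2. Matching integer coefficients to the picture gives p.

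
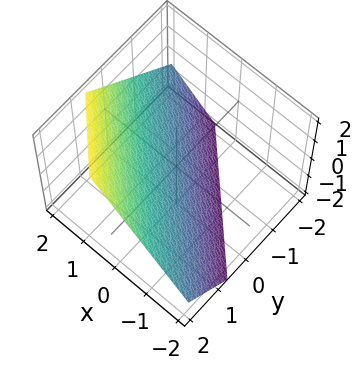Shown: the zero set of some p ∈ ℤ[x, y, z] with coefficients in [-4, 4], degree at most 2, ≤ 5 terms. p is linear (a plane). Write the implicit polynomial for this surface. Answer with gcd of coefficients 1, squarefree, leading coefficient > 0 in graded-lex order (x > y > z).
3*x + 3*y - 3*z - 2

The degree is 1 — every cross-section is a straight line — this is a plane.
Putting this together gives p.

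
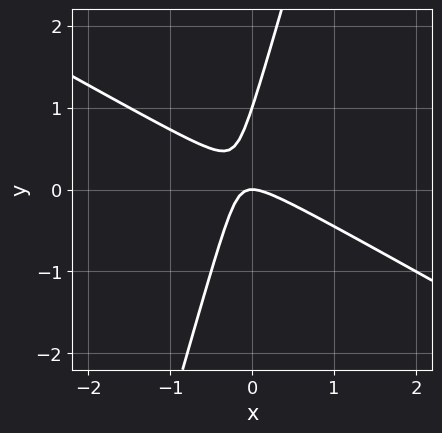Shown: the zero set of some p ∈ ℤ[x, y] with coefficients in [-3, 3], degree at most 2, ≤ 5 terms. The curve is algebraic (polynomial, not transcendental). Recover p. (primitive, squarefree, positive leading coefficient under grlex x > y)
2*x^2 + 3*x*y - y^2 + y

First, deg p = 2. No degree-1 curve has this shape.
Next, reading off the gridlines: the y-axis gridline crossings are at y ∈ {0, 1}; it meets the x-axis at x = 0 (among the integer gridlines).
Finally, assembling these constraints gives the stated polynomial.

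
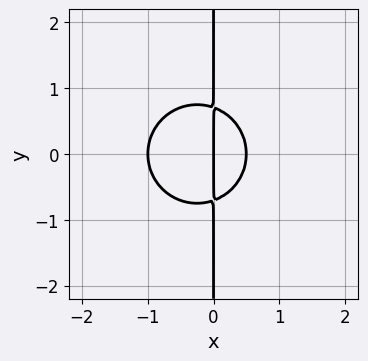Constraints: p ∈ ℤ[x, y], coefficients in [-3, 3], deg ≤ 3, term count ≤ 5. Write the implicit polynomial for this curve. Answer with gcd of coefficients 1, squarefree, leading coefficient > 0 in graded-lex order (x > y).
(a) The degree is 3 — no degree-2 curve has this shape.
(b) Symmetries: the y ↦ −y reflection is a symmetry, so y appears only in even powers.
(c) Reading off the gridlines: the x-axis gridline crossings are at x ∈ {-1, 0}; every point of the y-axis in the box is on the curve.
(d) Fitting integer coefficients to these (and the overall shape) gives p.

2*x^3 + 2*x*y^2 + x^2 - x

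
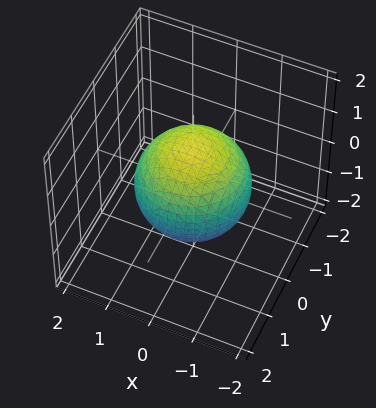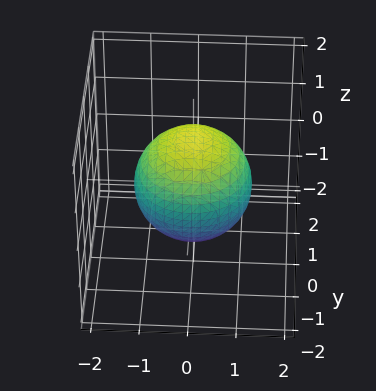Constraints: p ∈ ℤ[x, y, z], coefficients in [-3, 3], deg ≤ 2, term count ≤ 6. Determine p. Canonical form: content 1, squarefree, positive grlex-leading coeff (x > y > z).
(a) Degree: a closed, bounded, convex surface; a quadric, so deg p = 2.
(b) Symmetries: it's symmetric under z → −z, forcing even powers of z; rotational symmetry about the z-axis ⇒ p depends on x, y only through x² + y².
(c) Checking where it meets the axes: a circular section at z = 0 has radius between 1 and 2.
(d) Putting this together gives p.

2*x^2 + 2*y^2 + 2*z^2 - 3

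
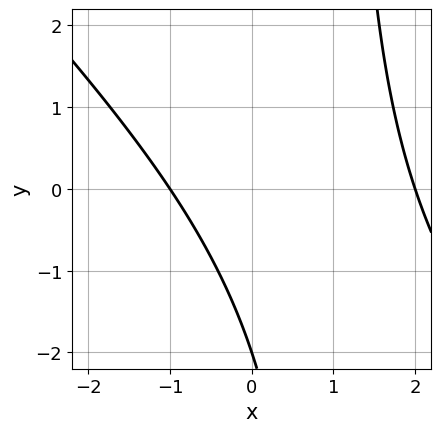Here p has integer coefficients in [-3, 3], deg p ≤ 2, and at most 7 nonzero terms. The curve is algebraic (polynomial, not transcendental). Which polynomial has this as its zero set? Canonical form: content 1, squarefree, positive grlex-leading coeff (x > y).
First, degree: no degree-1 curve has this shape, so deg p = 2.
Next, observable constraints: one y-axis crossing is at y = -2; the x-axis gridline crossings are at x ∈ {-1, 2}.
Finally, matching integer coefficients to the picture gives p.

x^2 + x*y - x - y - 2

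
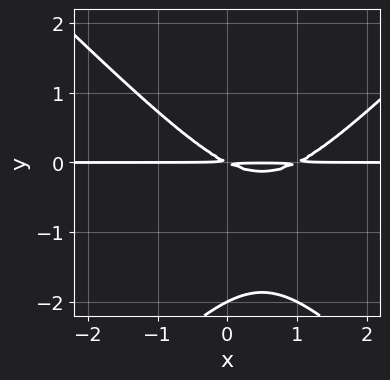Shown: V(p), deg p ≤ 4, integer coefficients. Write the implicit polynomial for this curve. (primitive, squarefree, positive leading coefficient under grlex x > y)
1. Degree: a generic line meets the curve in up to 3 points, so deg p = 3.
2. Reading off the gridlines: the visible x-axis segment lies entirely on the curve; it meets the y-axis at y = -2 (among the integer gridlines).
3. Fitting integer coefficients to these (and the overall shape) gives p.

x^2*y - y^3 - x*y - 2*y^2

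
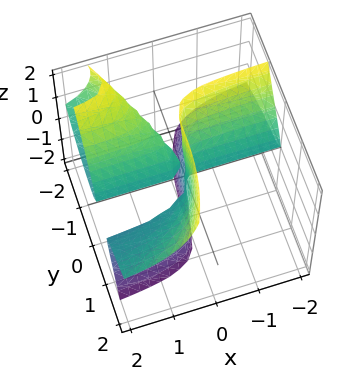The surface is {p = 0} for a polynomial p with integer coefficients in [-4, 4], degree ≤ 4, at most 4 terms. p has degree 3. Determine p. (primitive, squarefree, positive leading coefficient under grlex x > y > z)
I count 2 distinct pieces.
Degree: a generic line meets the surface in up to 3 points, so deg p = 3.
Checking where it meets the axes: the visible z-axis segment lies entirely on the surface; one y-axis crossing is at y = 0; every point of the x-axis in the box is on the surface.
Solving for integer coefficients yields p as stated.

3*x*y*z + 2*x*z^2 - y^3 + x*y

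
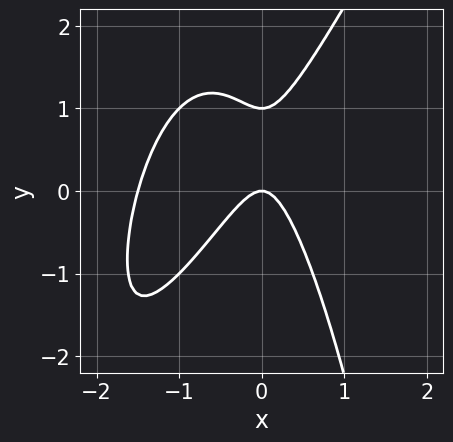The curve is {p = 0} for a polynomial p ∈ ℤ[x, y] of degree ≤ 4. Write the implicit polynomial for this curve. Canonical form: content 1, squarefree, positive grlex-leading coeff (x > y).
First, the degree is 3 — the shape is more complex than any degree-2 curve.
Next, reading off the gridlines: it meets the x-axis at x = 0 (among the integer gridlines); the y-axis gridline crossings are at y ∈ {0, 1}.
Finally, assembling these constraints gives the stated polynomial.

2*x^3 - x^2*y + 3*x^2 - y^2 + y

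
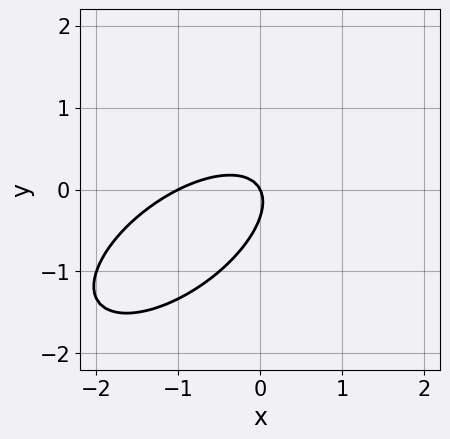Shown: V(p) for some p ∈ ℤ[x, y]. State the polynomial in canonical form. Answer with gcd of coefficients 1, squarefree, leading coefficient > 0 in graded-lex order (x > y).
1. Degree: a generic line meets the curve in up to 2 points, so deg p = 2.
2. From the axis intercepts and sections: among the integer gridlines, it crosses the x-axis at x ∈ {-1, 0}; it crosses the y-axis at the gridline y = 0.
3. Matching integer coefficients to the picture gives p.

2*x^2 - 3*x*y + 3*y^2 + 2*x + y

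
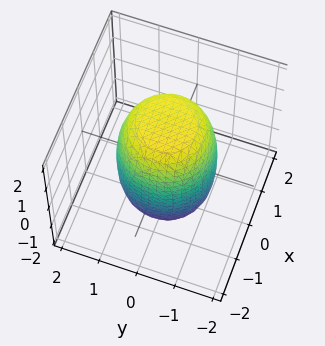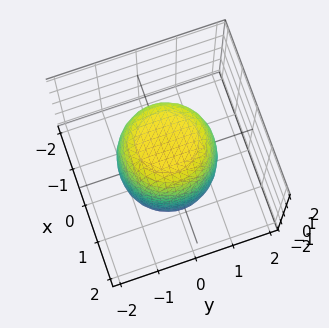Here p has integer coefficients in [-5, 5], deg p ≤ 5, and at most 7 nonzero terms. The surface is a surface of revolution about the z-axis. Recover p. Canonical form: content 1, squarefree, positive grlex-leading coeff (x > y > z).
The degree is 4 — a generic line meets the surface in up to 4 points.
Symmetries: the surface is invariant under rotation about z: p = q(x² + y², z).
Against the integer gridlines: a circular section at z = 0 has radius between 1 and 2.
Matching integer coefficients to the picture gives p.

2*x^4 + 4*x^2*y^2 + 2*y^4 - x^2 - y^2 + z^2 - 3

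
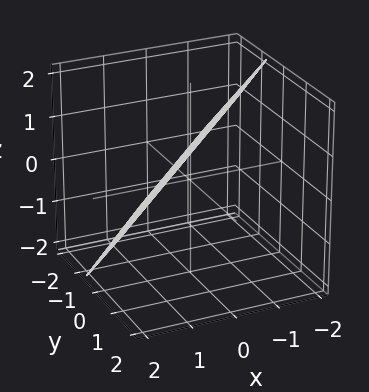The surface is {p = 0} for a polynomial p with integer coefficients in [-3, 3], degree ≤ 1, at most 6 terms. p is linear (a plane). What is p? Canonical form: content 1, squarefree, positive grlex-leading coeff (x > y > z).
3*x - 3*y + 3*z - 2

First, deg p = 1. Every cross-section is a straight line — this is a plane.
Finally, matching integer coefficients to the picture gives p.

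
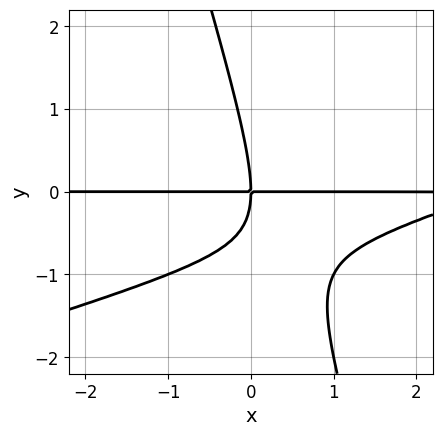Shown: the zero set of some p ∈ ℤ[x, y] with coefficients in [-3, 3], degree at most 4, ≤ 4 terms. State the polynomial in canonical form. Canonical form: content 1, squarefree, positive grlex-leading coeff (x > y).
First, degree: no degree-2 curve has this shape, so deg p = 3.
Next, from the axis intercepts and sections: the visible x-axis segment lies entirely on the curve; one y-axis crossing is at y = 0.
Finally, matching integer coefficients to the picture gives p.

x^2*y - 3*x*y^2 - y^3 - 3*x*y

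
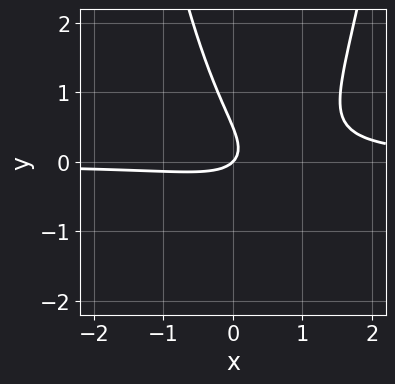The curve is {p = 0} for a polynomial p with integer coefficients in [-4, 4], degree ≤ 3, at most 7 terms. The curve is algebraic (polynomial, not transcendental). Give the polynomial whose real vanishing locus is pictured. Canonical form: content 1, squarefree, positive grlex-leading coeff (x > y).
3*x^2*y - 3*x*y - 2*y^2 - x + y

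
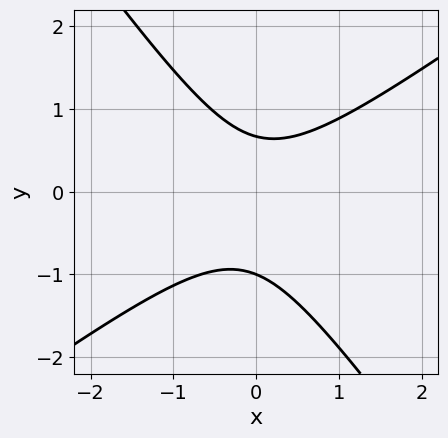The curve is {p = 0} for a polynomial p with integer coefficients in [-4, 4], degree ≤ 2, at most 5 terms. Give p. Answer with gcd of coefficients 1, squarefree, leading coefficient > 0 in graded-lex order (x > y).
First, the degree is 2 — a generic line meets the curve in up to 2 points.
Then, reading off the gridlines: it misses every integer gridline on the x-axis; one y-axis crossing is at y = -1.
Finally, these observations pin down the coefficients.

3*x^2 - 2*x*y - 3*y^2 - y + 2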